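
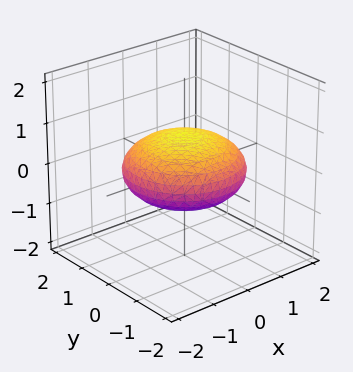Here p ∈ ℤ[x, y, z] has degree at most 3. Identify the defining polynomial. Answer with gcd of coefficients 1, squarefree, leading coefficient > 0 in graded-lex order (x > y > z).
deg p = 2.
Symmetries: the z ↦ −z reflection is a symmetry, so z appears only in even powers; the z-axis is an axis of rotation, so x and y enter only as x² + y².
From the axis intercepts and sections: a circular section at z = 0 has radius between 1 and 2.
Together with the visible shape, these determine p as stated.

x^2 + y^2 + 3*z^2 - 2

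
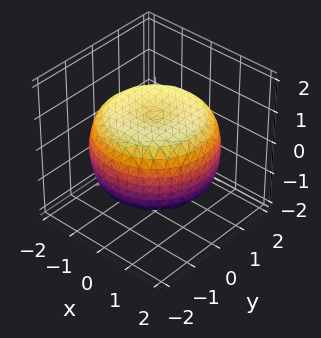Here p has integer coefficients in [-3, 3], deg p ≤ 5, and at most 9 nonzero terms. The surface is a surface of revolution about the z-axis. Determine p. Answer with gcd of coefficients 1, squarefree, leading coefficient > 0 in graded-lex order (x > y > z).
1. deg p = 4. A generic line meets the surface in up to 4 points.
2. By symmetry, every cross-section ⟂ z is a circle, so x, y appear only via x² + y².
3. Against the integer gridlines: a circular section at z = -1 has radius between 1 and 2; the z-axis gridline crossings are at z ∈ {-1, 1}.
4. Matching integer coefficients to the picture gives p.

x^4 + 2*x^2*y^2 + y^4 - 2*x^2 - 2*y^2 + 3*z^2 - 3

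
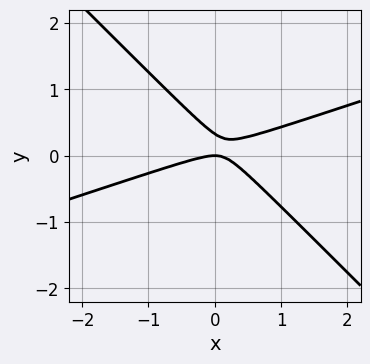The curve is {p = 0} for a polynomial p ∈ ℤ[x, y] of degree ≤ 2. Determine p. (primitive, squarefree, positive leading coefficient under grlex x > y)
x^2 - 2*x*y - 3*y^2 + y

deg p = 2.
Against the integer gridlines: one y-axis crossing is at y = 0; one x-axis crossing is at x = 0.
Matching integer coefficients to the picture gives p.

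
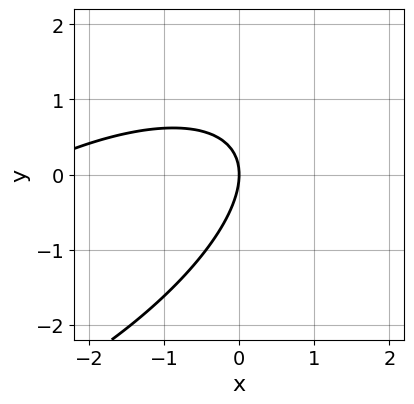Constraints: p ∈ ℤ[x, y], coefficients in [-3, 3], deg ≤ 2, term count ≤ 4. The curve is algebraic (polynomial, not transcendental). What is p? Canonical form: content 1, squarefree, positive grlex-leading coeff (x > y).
x^2 - 2*x*y + 2*y^2 + 3*x

deg p = 2.
Checking where it meets the axes: it crosses the x-axis at the gridline x = 0; one y-axis crossing is at y = 0.
Matching integer coefficients to the picture gives p.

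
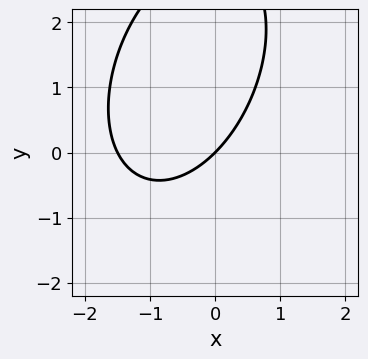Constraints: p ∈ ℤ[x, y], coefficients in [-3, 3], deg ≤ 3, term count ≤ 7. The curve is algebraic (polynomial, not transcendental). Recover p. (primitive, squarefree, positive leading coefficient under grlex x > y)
2*x^2 - x*y + y^2 + 3*x - 3*y

(a) Degree: a generic line meets the curve in up to 2 points, so deg p = 2.
(b) From the visible intercepts: one y-axis crossing is at y = 0; one x-axis crossing is at x = 0.
(c) Solving for integer coefficients yields p as stated.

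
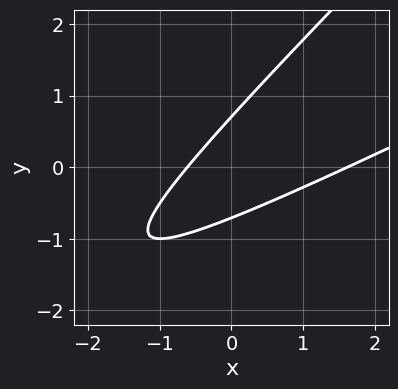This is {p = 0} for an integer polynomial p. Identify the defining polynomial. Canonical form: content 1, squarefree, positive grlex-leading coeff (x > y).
(a) The degree is 2 — a generic line meets the curve in up to 2 points.
(b) Matching integer coefficients to the picture gives p.

x^2 - 3*x*y + 2*y^2 - x - 1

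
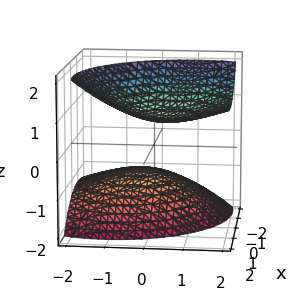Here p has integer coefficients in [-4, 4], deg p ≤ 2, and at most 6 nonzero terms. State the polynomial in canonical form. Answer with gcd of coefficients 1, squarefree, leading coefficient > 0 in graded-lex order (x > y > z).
2*x^2 - 3*x*z + 2*y^2 - 2*y*z - 3*z^2 + 3

First, the picture has 2 separate pieces.
Next, deg p = 2.
Then, reading off the gridlines: the surface avoids every integer x-axis point in the box; no y-intercept at any integer in the box; among the integer gridlines, it crosses the z-axis at z ∈ {-1, 1}.
Finally, together with the visible shape, these determine p as stated.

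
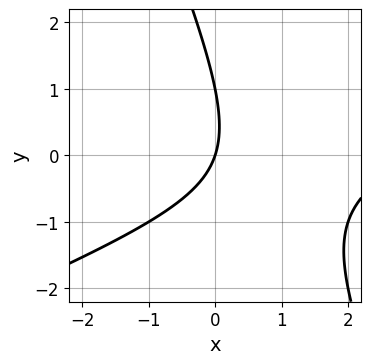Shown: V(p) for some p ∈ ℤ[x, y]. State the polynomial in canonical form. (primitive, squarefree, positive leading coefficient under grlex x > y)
1. Degree: the shape is more complex than any degree-1 curve, so deg p = 2.
2. Checking where it meets the axes: one x-axis crossing is at x = 0; the y-axis gridline crossings are at y ∈ {0, 1}.
3. The integer polynomial consistent with all of this is the stated p.

x^2 - 2*x*y - y^2 - 3*x + y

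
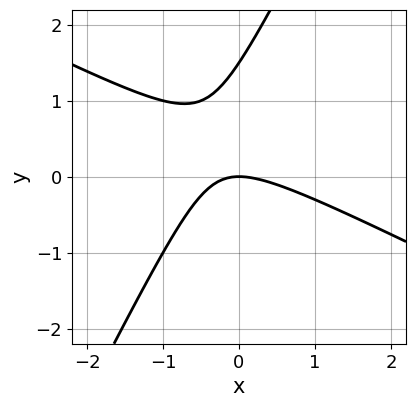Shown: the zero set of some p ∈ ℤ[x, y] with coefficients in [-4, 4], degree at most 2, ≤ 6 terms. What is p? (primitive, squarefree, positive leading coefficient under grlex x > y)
Degree: a generic line meets the curve in up to 2 points, so deg p = 2.
Checking where it meets the axes: it meets the y-axis at y = 0 (among the integer gridlines); one x-axis crossing is at x = 0.
Assembling these constraints gives the stated polynomial.

2*x^2 + 3*x*y - 2*y^2 + 3*y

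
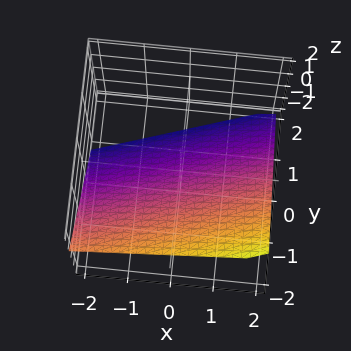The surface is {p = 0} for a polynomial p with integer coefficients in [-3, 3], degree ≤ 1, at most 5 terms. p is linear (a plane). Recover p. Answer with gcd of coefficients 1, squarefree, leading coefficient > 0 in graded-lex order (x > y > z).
x - 3*y - 3*z - 2

First, deg p = 1.
Then, against the integer gridlines: it crosses the x-axis at the gridline x = 2.
Finally, solving for integer coefficients yields p as stated.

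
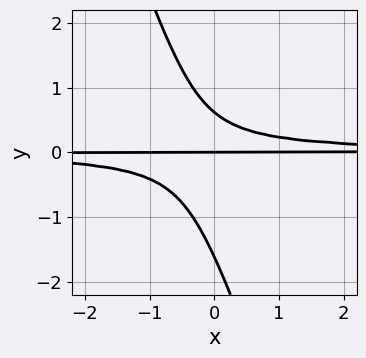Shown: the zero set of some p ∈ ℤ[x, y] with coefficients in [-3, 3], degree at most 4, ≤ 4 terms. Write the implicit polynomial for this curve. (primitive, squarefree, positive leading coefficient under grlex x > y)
3*x*y^2 + y^3 + y^2 - y

1. Degree: the shape is more complex than any degree-2 curve, so deg p = 3.
2. From the axis intercepts and sections: it crosses the y-axis at the gridline y = 0; every point of the x-axis in the box is on the curve.
3. These observations pin down the coefficients.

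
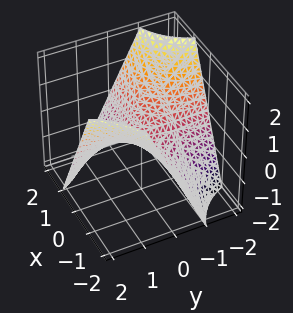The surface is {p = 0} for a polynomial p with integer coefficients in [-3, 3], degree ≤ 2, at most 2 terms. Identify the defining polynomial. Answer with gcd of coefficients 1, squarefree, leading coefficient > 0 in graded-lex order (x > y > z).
First, degree: a hyperbolic paraboloid; a quadric, so deg p = 2.
Next, from the axis intercepts and sections: every point of the x-axis in the box is on the surface; it meets the z-axis at z = 0 (among the integer gridlines).
Finally, fitting integer coefficients to these (and the overall shape) gives p.

x*y + z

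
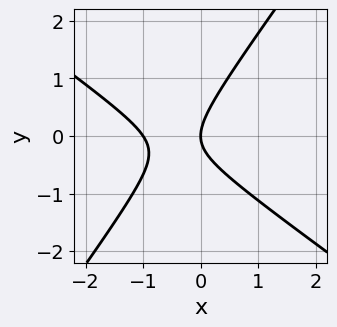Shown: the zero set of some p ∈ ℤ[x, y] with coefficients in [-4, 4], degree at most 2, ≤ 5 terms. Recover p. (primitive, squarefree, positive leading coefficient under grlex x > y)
1. Degree: a generic line meets the curve in up to 2 points, so deg p = 2.
2. Against the integer gridlines: the x-axis gridline crossings are at x ∈ {-1, 0}; it meets the y-axis at y = 0 (among the integer gridlines).
3. Assembling these constraints gives the stated polynomial.

3*x^2 + 2*x*y - 3*y^2 + 3*x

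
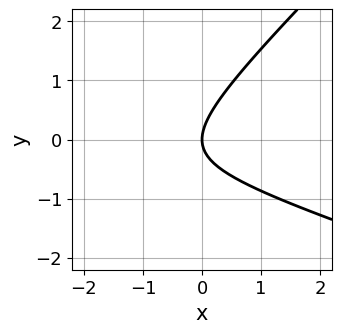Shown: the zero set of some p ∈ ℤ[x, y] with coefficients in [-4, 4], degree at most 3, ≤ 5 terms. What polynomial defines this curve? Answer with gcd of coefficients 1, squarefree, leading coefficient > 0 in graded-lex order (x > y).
x^2 + 2*x*y - 3*y^2 + 3*x

1. The degree is 2 — no degree-1 curve has this shape.
2. Checking where it meets the axes: it crosses the y-axis at the gridline y = 0; it meets the x-axis at x = 0 (among the integer gridlines).
3. Putting this together gives p.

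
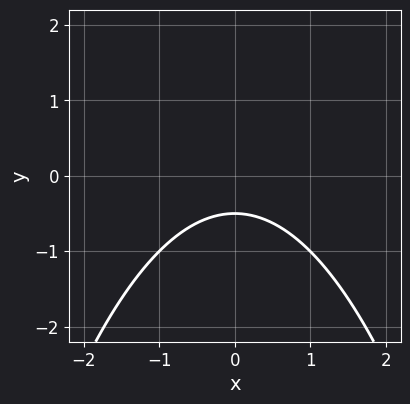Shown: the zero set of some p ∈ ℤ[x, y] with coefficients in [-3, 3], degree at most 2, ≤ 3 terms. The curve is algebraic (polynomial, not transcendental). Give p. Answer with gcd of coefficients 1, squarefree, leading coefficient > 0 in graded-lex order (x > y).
x^2 + 2*y + 1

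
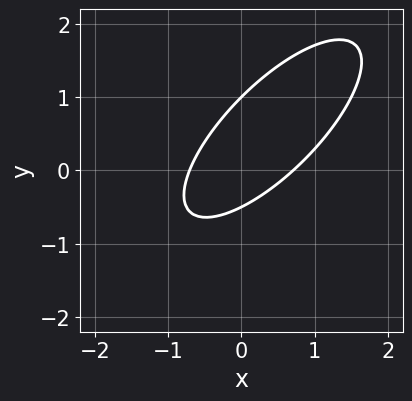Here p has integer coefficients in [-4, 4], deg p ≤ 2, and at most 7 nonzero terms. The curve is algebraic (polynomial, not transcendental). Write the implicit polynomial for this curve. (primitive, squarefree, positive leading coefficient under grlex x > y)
2*x^2 - 3*x*y + 2*y^2 - y - 1

(a) The degree is 2 — the shape is more complex than any degree-1 curve.
(b) Reading off the gridlines: one y-axis crossing is at y = 1.
(c) The integer polynomial consistent with all of this is the stated p.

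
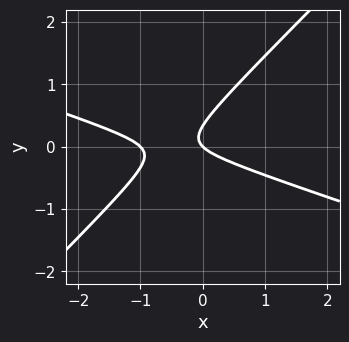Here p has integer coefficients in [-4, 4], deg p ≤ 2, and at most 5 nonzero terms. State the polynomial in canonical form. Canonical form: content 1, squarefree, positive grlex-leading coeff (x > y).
First, the degree is 2 — a generic line meets the curve in up to 2 points.
Next, from the visible intercepts: it crosses the y-axis at the gridline y = 0; among the integer gridlines, it crosses the x-axis at x ∈ {-1, 0}.
Finally, solving for integer coefficients yields p as stated.

x^2 + 2*x*y - 3*y^2 + x + y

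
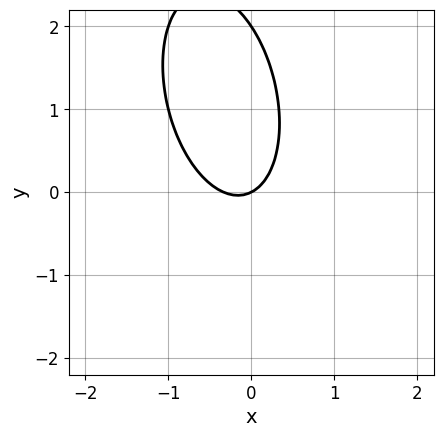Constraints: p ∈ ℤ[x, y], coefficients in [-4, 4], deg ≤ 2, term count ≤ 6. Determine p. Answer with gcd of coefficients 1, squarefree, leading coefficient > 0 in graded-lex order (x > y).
3*x^2 + x*y + y^2 + x - 2*y

Degree: a generic line meets the curve in up to 2 points, so deg p = 2.
Checking where it meets the axes: the y-axis gridline crossings are at y ∈ {0, 2}; it crosses the x-axis at the gridline x = 0.
The integer polynomial consistent with all of this is the stated p.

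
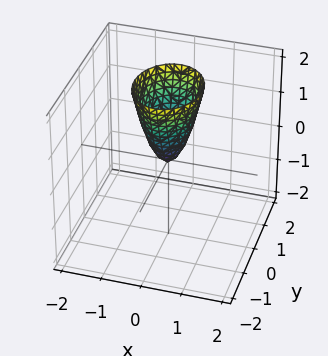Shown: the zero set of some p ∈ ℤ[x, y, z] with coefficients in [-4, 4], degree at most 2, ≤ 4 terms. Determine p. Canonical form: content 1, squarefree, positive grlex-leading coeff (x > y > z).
3*x^2 + 2*y^2 - z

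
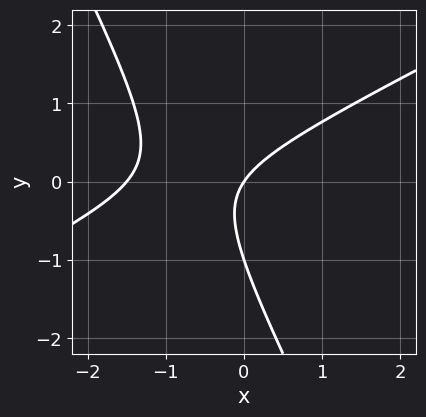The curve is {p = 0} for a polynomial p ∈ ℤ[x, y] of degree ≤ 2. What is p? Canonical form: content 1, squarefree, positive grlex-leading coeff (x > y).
2*x^2 - 3*x*y - 2*y^2 + 3*x - 2*y

1. The degree is 2 — the shape is more complex than any degree-1 curve.
2. Against the integer gridlines: among the integer gridlines, it crosses the y-axis at y ∈ {-1, 0}; one x-axis crossing is at x = 0.
3. Together with the visible shape, these determine p as stated.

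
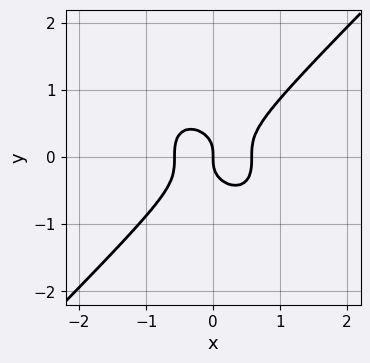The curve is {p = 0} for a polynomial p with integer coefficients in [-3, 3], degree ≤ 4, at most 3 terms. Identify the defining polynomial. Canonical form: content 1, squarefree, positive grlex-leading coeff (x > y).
(a) Degree: a generic line meets the curve in up to 3 points, so deg p = 3.
(b) Observable constraints: it meets the x-axis at x = 0 (among the integer gridlines); one y-axis crossing is at y = 0.
(c) The integer polynomial consistent with all of this is the stated p.

3*x^3 - 3*y^3 - x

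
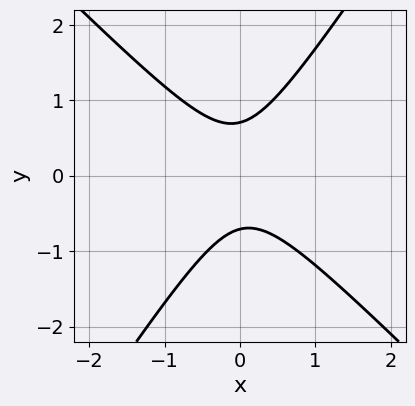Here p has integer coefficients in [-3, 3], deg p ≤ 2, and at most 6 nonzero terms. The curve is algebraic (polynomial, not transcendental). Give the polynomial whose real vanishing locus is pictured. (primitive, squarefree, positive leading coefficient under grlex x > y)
(a) deg p = 2. No degree-1 curve has this shape.
(b) From the visible intercepts: no x-intercept at any integer in the box.
(c) Fitting integer coefficients to these (and the overall shape) gives p.

3*x^2 + x*y - 2*y^2 + 1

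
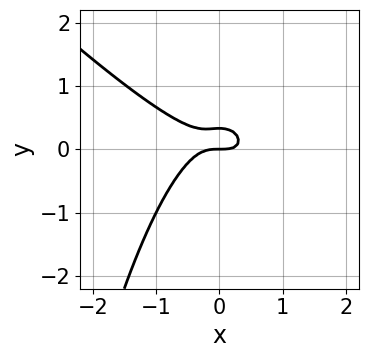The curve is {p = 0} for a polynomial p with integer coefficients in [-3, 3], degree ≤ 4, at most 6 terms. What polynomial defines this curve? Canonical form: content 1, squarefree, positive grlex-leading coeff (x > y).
(a) The degree is 3 — no degree-2 curve has this shape.
(b) Checking where it meets the axes: it meets the y-axis at y = 0 (among the integer gridlines); one x-axis crossing is at x = 0.
(c) Solving for integer coefficients yields p as stated.

2*x^3 + 2*x^2*y + 3*y^2 - y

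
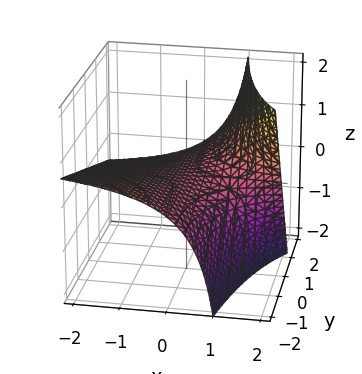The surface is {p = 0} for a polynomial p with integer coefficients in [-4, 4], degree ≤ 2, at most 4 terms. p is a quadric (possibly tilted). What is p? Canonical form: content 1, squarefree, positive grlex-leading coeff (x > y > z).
1. deg p = 2.
2. Against the integer gridlines: the visible x-axis segment lies entirely on the surface; every point of the y-axis in the box is on the surface; it crosses the z-axis at the gridline z = 0.
3. Assembling these constraints gives the stated polynomial.

x*y + 2*x*z - 3*z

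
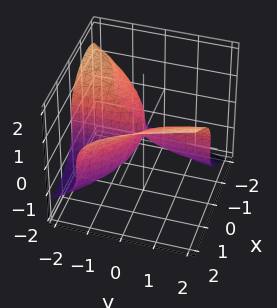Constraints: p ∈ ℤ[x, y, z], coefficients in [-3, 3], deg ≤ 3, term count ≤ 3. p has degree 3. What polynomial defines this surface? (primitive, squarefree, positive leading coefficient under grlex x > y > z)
x^3 - 2*z^3 + 3*x*y

1. The degree is 3 — the shape is more complex than any degree-2 surface.
2. Against the integer gridlines: one z-axis crossing is at z = 0; the visible y-axis segment lies entirely on the surface.
3. The integer polynomial consistent with all of this is the stated p.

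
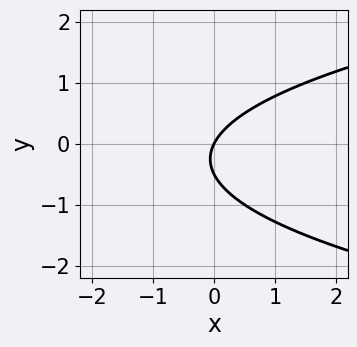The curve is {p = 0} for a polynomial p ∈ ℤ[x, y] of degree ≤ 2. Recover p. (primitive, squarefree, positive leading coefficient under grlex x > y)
First, deg p = 2.
Then, against the integer gridlines: it meets the y-axis at y = 0 (among the integer gridlines); it crosses the x-axis at the gridline x = 0.
Finally, putting this together gives p.

2*y^2 - 2*x + y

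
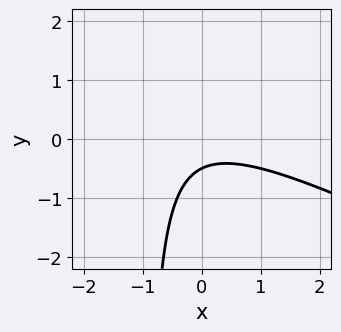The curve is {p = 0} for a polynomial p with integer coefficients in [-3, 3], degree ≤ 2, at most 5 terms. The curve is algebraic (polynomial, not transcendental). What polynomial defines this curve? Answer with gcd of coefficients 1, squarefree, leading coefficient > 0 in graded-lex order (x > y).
(a) Degree: a generic line meets the curve in up to 2 points, so deg p = 2.
(b) From the axis intercepts and sections: it misses every integer gridline on the x-axis.
(c) Fitting integer coefficients to these (and the overall shape) gives p.

x^2 + 2*x*y + 2*y + 1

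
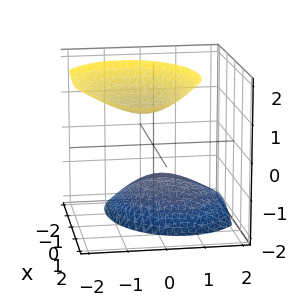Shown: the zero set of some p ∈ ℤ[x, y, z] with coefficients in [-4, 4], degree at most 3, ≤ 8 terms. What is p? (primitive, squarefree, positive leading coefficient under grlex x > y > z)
(a) The picture has 2 separate pieces. Treating them together as one polynomial.
(b) The degree is 2 — the shape is more complex than any degree-1 surface.
(c) Against the integer gridlines: the surface avoids every integer y-axis point in the box; the surface avoids every integer x-axis point in the box.
(d) Assembling these constraints gives the stated polynomial.

2*x^2 - 2*x*z + 3*y^2 + 2*y*z - 2*z^2 + 3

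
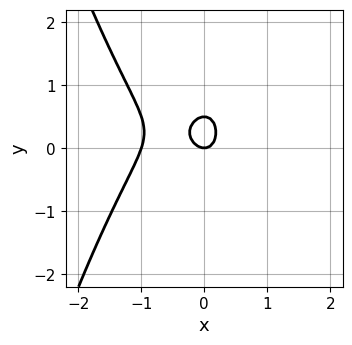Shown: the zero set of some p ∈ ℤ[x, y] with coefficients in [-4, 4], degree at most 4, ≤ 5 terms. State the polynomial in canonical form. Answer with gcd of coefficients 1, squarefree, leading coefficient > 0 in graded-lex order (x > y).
First, the degree is 3 — no degree-2 curve has this shape.
Next, checking where it meets the axes: it crosses the y-axis at the gridline y = 0; the x-axis gridline crossings are at x ∈ {-1, 0}.
Finally, matching integer coefficients to the picture gives p.

3*x^3 + 3*x^2 + 2*y^2 - y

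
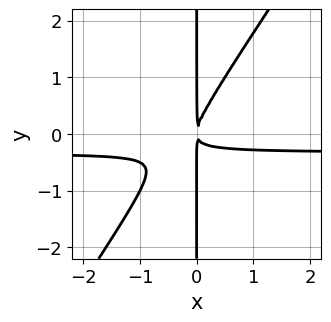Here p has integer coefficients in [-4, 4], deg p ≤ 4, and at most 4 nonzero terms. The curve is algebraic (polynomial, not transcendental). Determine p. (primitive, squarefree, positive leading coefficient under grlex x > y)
3*x^2*y - 2*x*y^2 + x^2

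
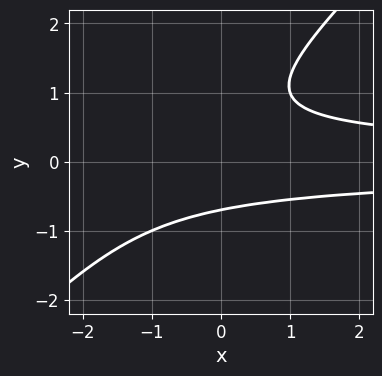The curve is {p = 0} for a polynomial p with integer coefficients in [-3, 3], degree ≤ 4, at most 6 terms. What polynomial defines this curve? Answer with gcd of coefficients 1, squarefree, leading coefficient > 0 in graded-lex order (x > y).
3*x*y^2 - 3*y^3 + 2*y^2 - 2

(a) The degree is 3 — a generic line meets the curve in up to 3 points.
(b) Against the integer gridlines: the curve avoids every integer x-axis point in the box.
(c) Solving for integer coefficients yields p as stated.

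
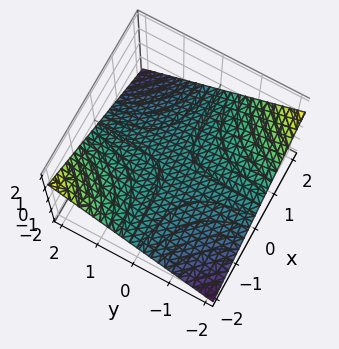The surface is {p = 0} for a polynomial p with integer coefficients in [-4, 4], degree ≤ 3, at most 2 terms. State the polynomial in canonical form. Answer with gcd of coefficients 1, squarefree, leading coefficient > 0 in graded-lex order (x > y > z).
x*y + 3*z

First, the degree is 2 — a saddle surface; a quadric.
Then, reading off the gridlines: the visible y-axis segment lies entirely on the surface; it crosses the z-axis at the gridline z = 0.
Finally, the integer polynomial consistent with all of this is the stated p. Check: (-2, 0, 0) on the x-axis lies on the surface, and p(-2, 0, 0) = 0. ✓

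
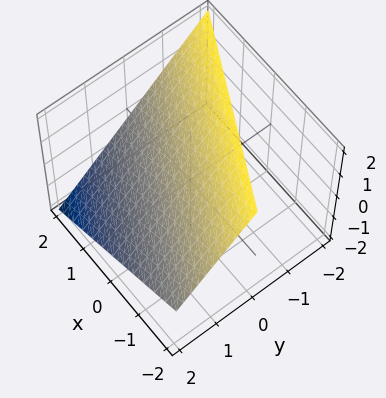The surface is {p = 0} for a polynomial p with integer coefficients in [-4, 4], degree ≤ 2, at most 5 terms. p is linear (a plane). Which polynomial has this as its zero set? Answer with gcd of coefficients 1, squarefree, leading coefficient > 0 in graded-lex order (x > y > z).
x + 2*y + 2*z - 2

1. The degree is 1 — every cross-section is a straight line — this is a plane.
2. Checking where it meets the axes: it meets the y-axis at y = 1 (among the integer gridlines); one x-axis crossing is at x = 2.
3. Fitting integer coefficients to these (and the overall shape) gives p. Check: (0, 0, 1) on the z-axis lies on the surface, and p(0, 0, 1) = 0. ✓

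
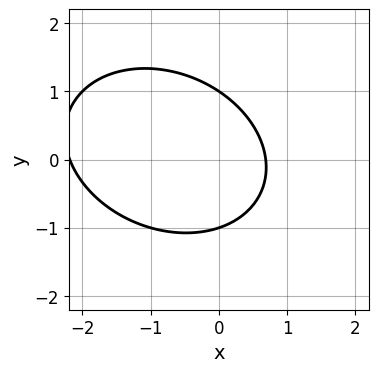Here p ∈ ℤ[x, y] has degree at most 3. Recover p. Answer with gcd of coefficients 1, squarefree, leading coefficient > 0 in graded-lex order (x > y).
2*x^2 + x*y + 3*y^2 + 3*x - 3

1. The degree is 2 — the shape is more complex than any degree-1 curve.
2. From the axis intercepts and sections: among the integer gridlines, it crosses the y-axis at y ∈ {-1, 1}.
3. The integer polynomial consistent with all of this is the stated p.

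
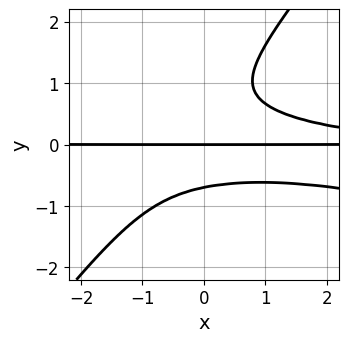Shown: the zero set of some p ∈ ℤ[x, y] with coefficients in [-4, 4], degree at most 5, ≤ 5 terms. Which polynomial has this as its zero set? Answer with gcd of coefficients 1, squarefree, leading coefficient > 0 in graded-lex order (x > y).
x^2*y^2 + 3*x*y^3 - 3*y^4 + 2*y^3 - 2*y

1. deg p = 4.
2. Against the integer gridlines: the visible x-axis segment lies entirely on the curve; it crosses the y-axis at the gridline y = 0.
3. Solving for integer coefficients yields p as stated.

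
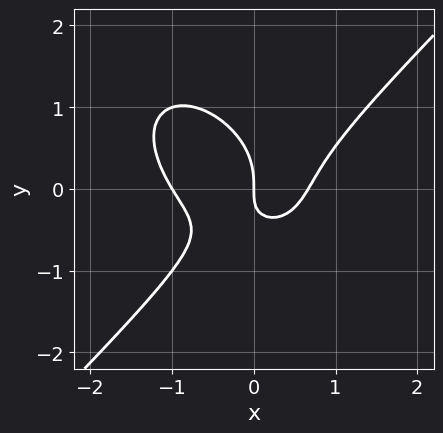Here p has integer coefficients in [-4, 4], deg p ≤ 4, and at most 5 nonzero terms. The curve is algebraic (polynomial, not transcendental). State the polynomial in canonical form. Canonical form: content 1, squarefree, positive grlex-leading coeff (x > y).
3*x^3 - 3*y^3 + x^2 - 3*x*y - 2*x

First, the degree is 3 — the shape is more complex than any degree-2 curve.
Then, from the visible intercepts: among the integer gridlines, it crosses the x-axis at x ∈ {-1, 0}; it crosses the y-axis at the gridline y = 0.
Finally, putting this together gives p.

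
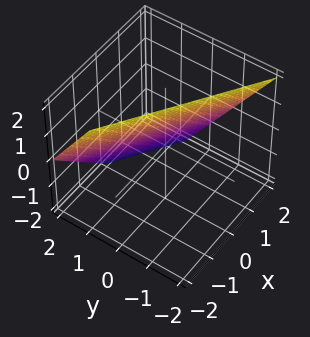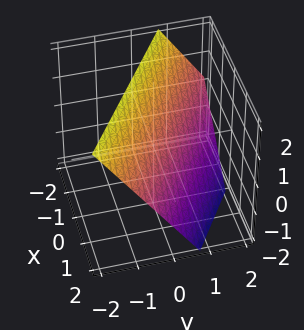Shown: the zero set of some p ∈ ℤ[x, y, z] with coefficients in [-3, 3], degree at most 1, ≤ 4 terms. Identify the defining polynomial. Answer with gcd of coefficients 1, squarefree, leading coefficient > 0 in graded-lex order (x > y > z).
2*x + 3*y + 2*z - 2

The degree is 1 — every cross-section is a straight line — this is a plane.
Observable constraints: one z-axis crossing is at z = 1; one x-axis crossing is at x = 1.
Matching integer coefficients to the picture gives p.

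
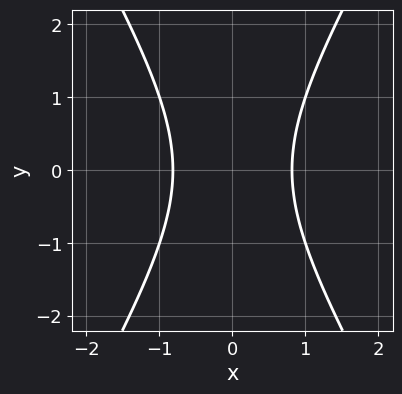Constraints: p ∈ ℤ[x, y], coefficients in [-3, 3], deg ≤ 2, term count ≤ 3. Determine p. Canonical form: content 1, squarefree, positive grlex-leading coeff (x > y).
3*x^2 - y^2 - 2

First, deg p = 2. The shape is more complex than any degree-1 curve.
Next, symmetries: mirror symmetry y ↦ −y ⇒ only even powers of y; the x ↦ −x reflection is a symmetry, so x appears only in even powers.
Then, reading off the gridlines: no y-intercept at any integer in the box.
Finally, the integer polynomial consistent with all of this is the stated p.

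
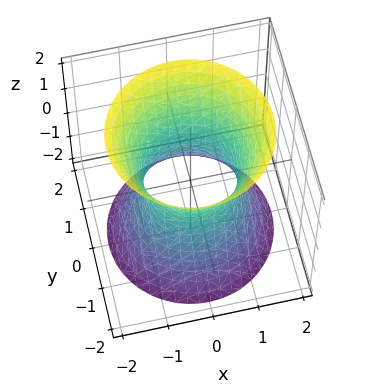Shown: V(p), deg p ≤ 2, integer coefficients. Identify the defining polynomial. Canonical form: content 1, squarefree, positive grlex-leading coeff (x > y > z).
2*x^2 + 2*y^2 - z^2 - 2

(a) Degree: the shape is more complex than any degree-1 surface, so deg p = 2.
(b) Symmetry: every cross-section ⟂ z is a circle, so x, y appear only via x² + y².
(c) Against the integer gridlines: it misses every integer gridline on the z-axis; among the integer gridlines, it crosses the y-axis at y ∈ {-1, 1}; a circular section at z = -1 has radius between 1 and 2.
(d) Assembling these constraints gives the stated polynomial.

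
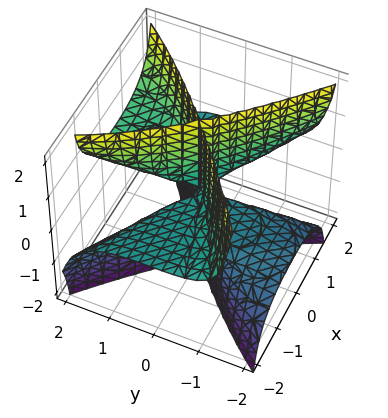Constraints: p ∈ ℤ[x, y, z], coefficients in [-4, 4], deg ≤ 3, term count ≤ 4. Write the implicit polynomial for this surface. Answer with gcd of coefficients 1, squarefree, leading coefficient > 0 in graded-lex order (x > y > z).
First, deg p = 3.
Then, against the integer gridlines: every point of the z-axis in the box is on the surface; the visible x-axis segment lies entirely on the surface; it crosses the y-axis at the gridline y = 0.
Finally, the integer polynomial consistent with all of this is the stated p.

3*x^2*z - x*y*z + y^3 - 3*y^2*z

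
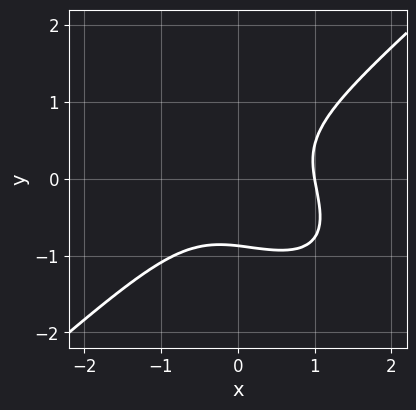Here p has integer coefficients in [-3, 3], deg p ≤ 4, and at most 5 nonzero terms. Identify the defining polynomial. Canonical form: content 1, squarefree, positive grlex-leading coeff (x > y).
First, degree: no degree-2 curve has this shape, so deg p = 3.
Next, observable constraints: one x-axis crossing is at x = 1.
Finally, the integer polynomial consistent with all of this is the stated p.

2*x^3 + x^2*y - x*y^2 - 3*y^3 - 2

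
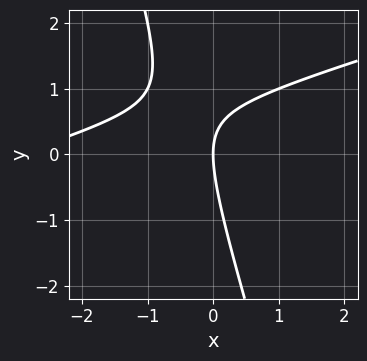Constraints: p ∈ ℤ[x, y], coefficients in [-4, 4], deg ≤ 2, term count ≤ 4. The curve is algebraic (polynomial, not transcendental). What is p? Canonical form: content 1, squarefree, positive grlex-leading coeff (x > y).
1. Degree: a generic line meets the curve in up to 2 points, so deg p = 2.
2. Reading off the gridlines: one y-axis crossing is at y = 0; one x-axis crossing is at x = 0.
3. The integer polynomial consistent with all of this is the stated p.

x^2 - 3*x*y - y^2 + 3*x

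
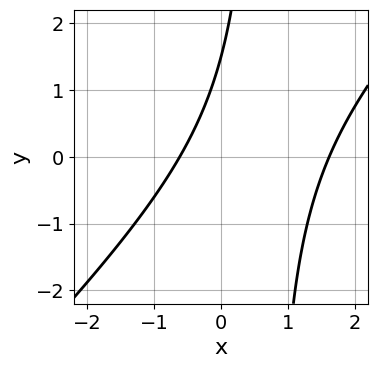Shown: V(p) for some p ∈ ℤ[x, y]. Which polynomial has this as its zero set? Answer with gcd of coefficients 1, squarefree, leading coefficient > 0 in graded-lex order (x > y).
3*x^2 - 3*x*y - 3*x + 2*y - 3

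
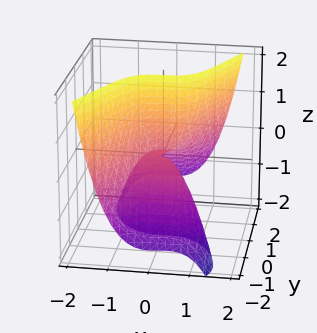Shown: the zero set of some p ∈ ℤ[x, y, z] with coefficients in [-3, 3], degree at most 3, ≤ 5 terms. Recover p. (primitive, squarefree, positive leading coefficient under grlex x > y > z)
1. Degree: a generic line meets the surface in up to 3 points, so deg p = 3.
2. From the visible intercepts: it crosses the x-axis at the gridline x = 0; every point of the z-axis in the box is on the surface; it crosses the y-axis at the gridline y = 0.
3. Matching integer coefficients to the picture gives p.

3*x^3 + x^2*y - y^3 - 3*y*z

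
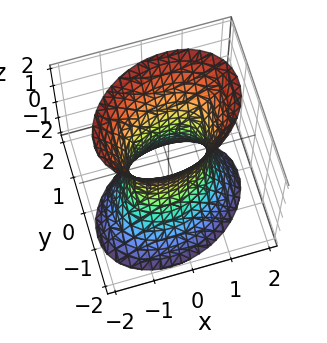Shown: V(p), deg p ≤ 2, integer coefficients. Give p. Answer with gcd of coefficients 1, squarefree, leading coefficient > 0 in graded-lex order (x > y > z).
2*x^2 - x*y + 3*y^2 - y*z - z^2 - 2

First, deg p = 2. No degree-1 surface has this shape.
Then, observable constraints: among the integer gridlines, it crosses the x-axis at x ∈ {-1, 1}; it misses every integer gridline on the z-axis.
Finally, matching integer coefficients to the picture gives p.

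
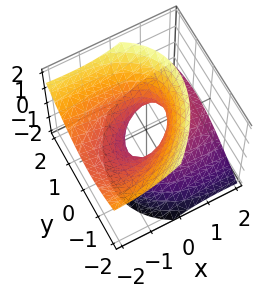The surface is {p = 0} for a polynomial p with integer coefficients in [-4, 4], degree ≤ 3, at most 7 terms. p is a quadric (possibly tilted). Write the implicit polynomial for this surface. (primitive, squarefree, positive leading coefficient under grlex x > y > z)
x^2 - x*y + 3*x*z + 2*y^2 - 2*z^2 - 1

First, the degree is 2 — no degree-1 surface has this shape.
Then, observable constraints: the x-axis gridline crossings are at x ∈ {-1, 1}; no z-intercept at any integer in the box.
Finally, solving for integer coefficients yields p as stated.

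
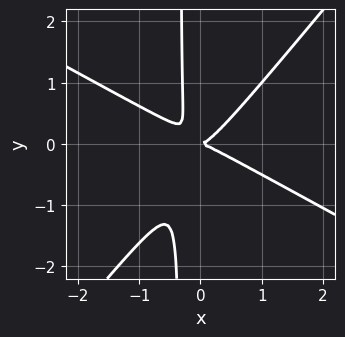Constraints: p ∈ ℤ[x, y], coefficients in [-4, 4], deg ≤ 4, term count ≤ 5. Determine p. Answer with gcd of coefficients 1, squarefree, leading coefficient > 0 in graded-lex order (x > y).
2*x^3 + 2*x^2*y - 3*x*y^2 - y^2

(a) Degree: the shape is more complex than any degree-2 curve, so deg p = 3.
(b) Reading off the gridlines: it meets the x-axis at x = 0 (among the integer gridlines); it crosses the y-axis at the gridline y = 0.
(c) Assembling these constraints gives the stated polynomial.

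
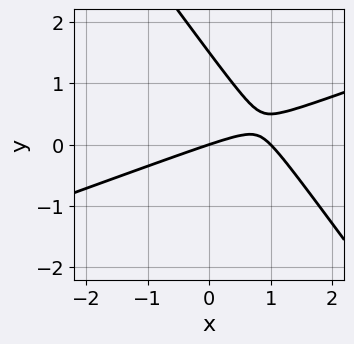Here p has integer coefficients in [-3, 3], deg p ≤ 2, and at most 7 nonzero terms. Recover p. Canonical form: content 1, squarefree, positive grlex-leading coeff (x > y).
(a) The degree is 2 — the shape is more complex than any degree-1 curve.
(b) From the visible intercepts: it meets the y-axis at y = 0 (among the integer gridlines); among the integer gridlines, it crosses the x-axis at x ∈ {0, 1}.
(c) Solving for integer coefficients yields p as stated.

x^2 - 2*x*y - 2*y^2 - x + 3*y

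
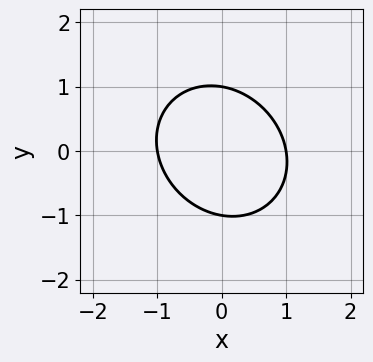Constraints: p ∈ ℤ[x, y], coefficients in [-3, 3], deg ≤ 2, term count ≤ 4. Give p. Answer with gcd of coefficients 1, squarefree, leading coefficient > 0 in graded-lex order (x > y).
3*x^2 + x*y + 3*y^2 - 3

deg p = 2.
Reading off the gridlines: among the integer gridlines, it crosses the x-axis at x ∈ {-1, 1}; among the integer gridlines, it crosses the y-axis at y ∈ {-1, 1}.
Putting this together gives p.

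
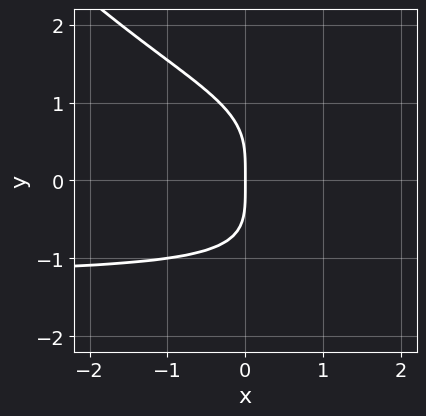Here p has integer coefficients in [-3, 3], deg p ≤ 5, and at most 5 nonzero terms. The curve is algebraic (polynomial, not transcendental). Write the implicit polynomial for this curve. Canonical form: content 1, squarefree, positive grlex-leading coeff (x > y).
First, degree: no degree-3 curve has this shape, so deg p = 4.
Next, checking where it meets the axes: one y-axis crossing is at y = 0; one x-axis crossing is at x = 0.
Finally, assembling these constraints gives the stated polynomial.

x*y^3 + y^4 + 2*x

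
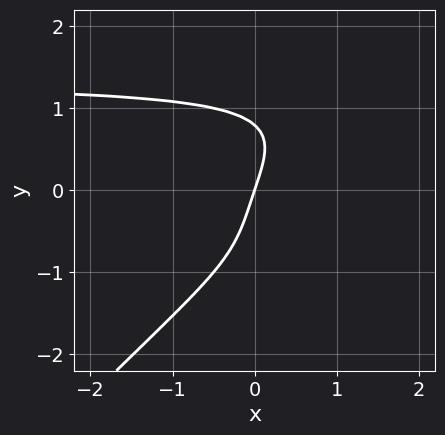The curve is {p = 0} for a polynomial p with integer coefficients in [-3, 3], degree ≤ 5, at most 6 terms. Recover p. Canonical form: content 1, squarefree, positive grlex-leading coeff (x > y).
First, degree: a generic line meets the curve in up to 4 points, so deg p = 4.
Then, against the integer gridlines: it meets the x-axis at x = 0 (among the integer gridlines); one y-axis crossing is at y = 0.
Finally, these observations pin down the coefficients.

2*x*y^3 - 2*y^4 - x*y^2 - 3*x + y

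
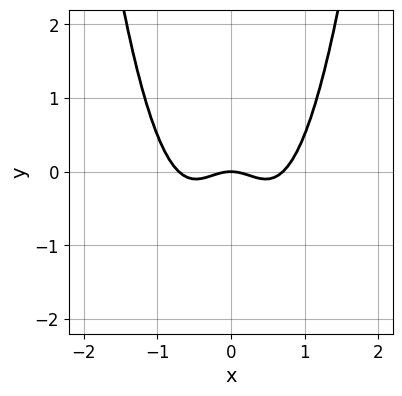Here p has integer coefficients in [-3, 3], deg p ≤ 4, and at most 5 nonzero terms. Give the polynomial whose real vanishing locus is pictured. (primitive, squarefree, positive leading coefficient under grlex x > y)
2*x^4 - x^2*y - x^2 - y

Degree: the shape is more complex than any degree-3 curve, so deg p = 4.
Symmetries: it's symmetric under x → −x, forcing even powers of x.
Reading off the gridlines: it meets the x-axis at x = 0 (among the integer gridlines); it crosses the y-axis at the gridline y = 0.
These observations pin down the coefficients.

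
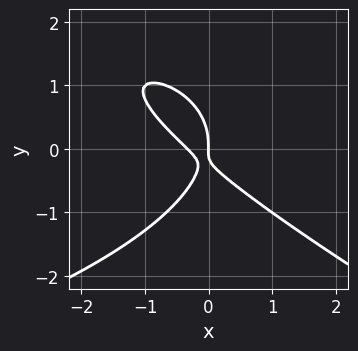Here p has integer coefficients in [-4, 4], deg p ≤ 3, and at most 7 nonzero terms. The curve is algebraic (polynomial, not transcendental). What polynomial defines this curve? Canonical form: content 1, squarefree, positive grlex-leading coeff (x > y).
The degree is 3 — the shape is more complex than any degree-2 curve.
Reading off the gridlines: one x-axis crossing is at x = 0; one y-axis crossing is at y = 0.
Fitting integer coefficients to these (and the overall shape) gives p.

x*y^2 + 2*y^3 + 3*x^2 + 3*x*y + x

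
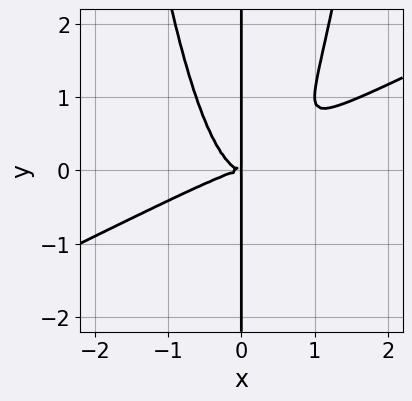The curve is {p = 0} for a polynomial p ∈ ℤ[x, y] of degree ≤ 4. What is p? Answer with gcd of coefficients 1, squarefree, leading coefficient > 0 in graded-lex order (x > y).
x^4 - 2*x^3*y + x*y^2

1. Degree: a generic line meets the curve in up to 4 points, so deg p = 4.
2. Observable constraints: the visible y-axis segment lies entirely on the curve.
3. Together with the visible shape, these determine p as stated.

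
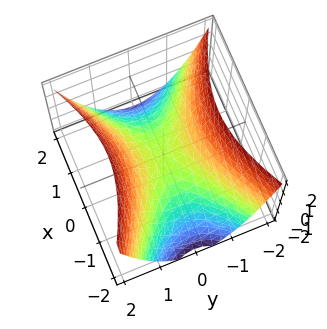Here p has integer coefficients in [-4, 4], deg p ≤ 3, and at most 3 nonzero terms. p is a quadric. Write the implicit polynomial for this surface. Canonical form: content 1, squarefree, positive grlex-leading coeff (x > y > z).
(a) The degree is 2 — a saddle surface; a quadric.
(b) Symmetries: it's symmetric under x → −x, forcing even powers of x; the y ↦ −y reflection is a symmetry, so y appears only in even powers.
(c) Reading off the gridlines: one z-axis crossing is at z = 0; one y-axis crossing is at y = 0; it crosses the x-axis at the gridline x = 0.
(d) The integer polynomial consistent with all of this is the stated p.

x^2 - 2*y^2 + 2*z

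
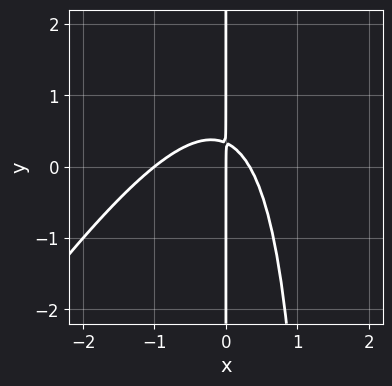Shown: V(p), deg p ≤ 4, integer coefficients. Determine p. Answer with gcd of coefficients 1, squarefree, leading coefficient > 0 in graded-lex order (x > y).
3*x^3 - 2*x^2*y + 2*x^2 + 3*x*y - x

(a) Degree: no degree-2 curve has this shape, so deg p = 3.
(b) Reading off the gridlines: among the integer gridlines, it crosses the x-axis at x ∈ {-1, 0}; the visible y-axis segment lies entirely on the curve.
(c) Fitting integer coefficients to these (and the overall shape) gives p.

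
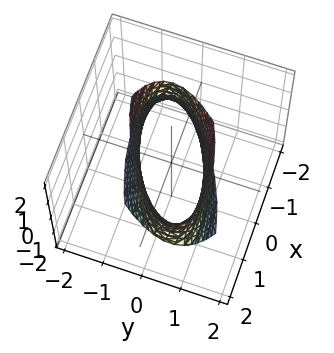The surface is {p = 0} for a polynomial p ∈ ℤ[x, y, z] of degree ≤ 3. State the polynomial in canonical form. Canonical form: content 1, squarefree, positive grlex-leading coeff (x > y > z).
x^2 - 2*x*y - x*z + 3*y^2 - 2

(a) The degree is 2 — the shape is more complex than any degree-1 surface.
(b) Reading off the gridlines: it misses every integer gridline on the z-axis.
(c) Putting this together gives p.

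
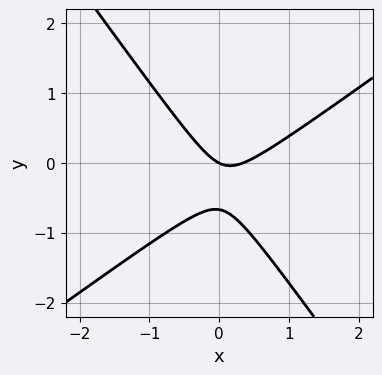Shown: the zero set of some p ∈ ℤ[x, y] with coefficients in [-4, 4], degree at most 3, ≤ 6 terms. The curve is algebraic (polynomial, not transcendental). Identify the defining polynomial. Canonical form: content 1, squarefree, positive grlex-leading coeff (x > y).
3*x^2 - 2*x*y - 3*y^2 - x - 2*y

First, deg p = 2. The shape is more complex than any degree-1 curve.
Then, from the axis intercepts and sections: it meets the x-axis at x = 0 (among the integer gridlines); it meets the y-axis at y = 0 (among the integer gridlines).
Finally, these observations pin down the coefficients.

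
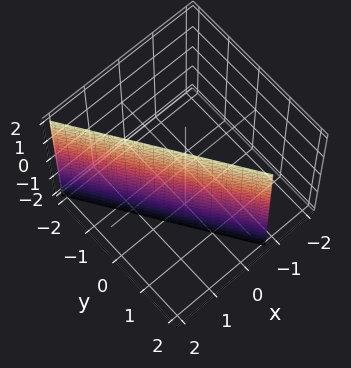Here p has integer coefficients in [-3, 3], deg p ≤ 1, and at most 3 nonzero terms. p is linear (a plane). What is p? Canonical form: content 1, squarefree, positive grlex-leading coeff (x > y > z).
First, the degree is 1 — the surface is flat (a plane).
Then, reading off the gridlines: the surface avoids every integer z-axis point in the box; it crosses the y-axis at the gridline y = 1.
Finally, assembling these constraints gives the stated polynomial.

3*x + 2*y - 2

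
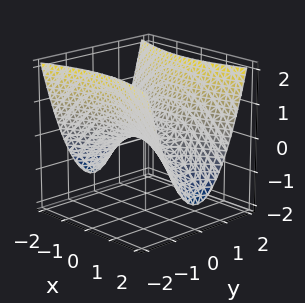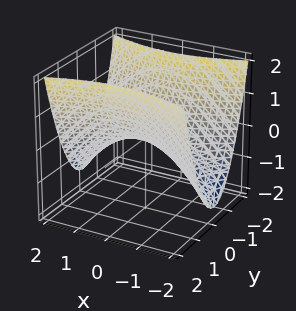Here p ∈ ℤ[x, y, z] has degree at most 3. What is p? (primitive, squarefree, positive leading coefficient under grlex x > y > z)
Degree: a hyperbolic paraboloid; a quadric, so deg p = 2.
Symmetries: mirror symmetry x ↦ −x ⇒ only even powers of x; it's symmetric under y → −y, forcing even powers of y.
Observable constraints: it crosses the x-axis at the gridline x = 0; it meets the z-axis at z = 0 (among the integer gridlines).
Fitting integer coefficients to these (and the overall shape) gives p.

x^2 - 3*y^2 + 3*z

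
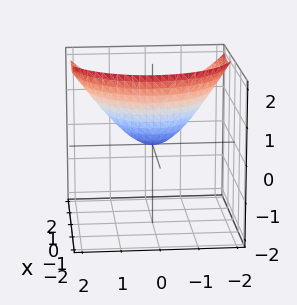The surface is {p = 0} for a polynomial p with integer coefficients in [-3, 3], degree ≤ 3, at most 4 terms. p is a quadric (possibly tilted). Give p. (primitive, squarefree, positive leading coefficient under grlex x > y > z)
deg p = 2.
Against the integer gridlines: it crosses the z-axis at the gridline z = 0; one x-axis crossing is at x = 0.
Together with the visible shape, these determine p as stated.

2*x^2 - 3*x*z + 2*y^2 - 3*z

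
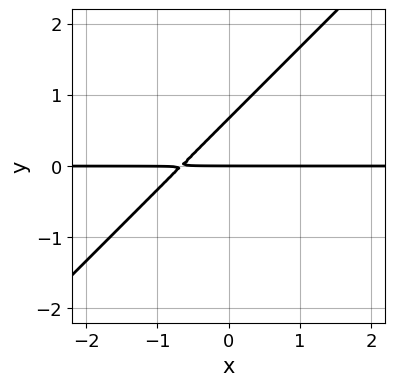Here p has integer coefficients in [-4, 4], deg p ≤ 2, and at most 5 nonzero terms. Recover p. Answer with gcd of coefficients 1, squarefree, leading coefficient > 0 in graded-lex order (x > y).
First, deg p = 2.
Next, from the axis intercepts and sections: every point of the x-axis in the box is on the curve; it crosses the y-axis at the gridline y = 0.
Finally, putting this together gives p.

3*x*y - 3*y^2 + 2*y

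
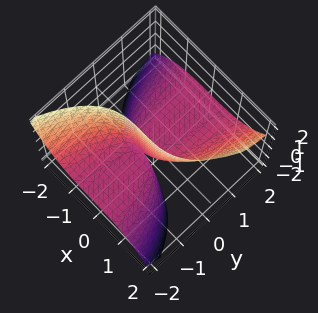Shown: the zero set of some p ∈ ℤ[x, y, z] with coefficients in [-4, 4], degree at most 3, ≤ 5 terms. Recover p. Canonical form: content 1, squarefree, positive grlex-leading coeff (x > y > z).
The degree is 3 — no degree-2 surface has this shape.
Against the integer gridlines: the visible y-axis segment lies entirely on the surface; one x-axis crossing is at x = 0; it meets the z-axis at z = 0 (among the integer gridlines).
Matching integer coefficients to the picture gives p.

x^3 - 3*y*z - z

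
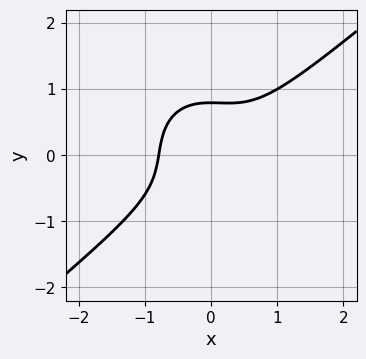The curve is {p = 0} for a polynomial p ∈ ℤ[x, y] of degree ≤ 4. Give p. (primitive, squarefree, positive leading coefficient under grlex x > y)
(a) The degree is 3 — the shape is more complex than any degree-2 curve.
(b) Matching integer coefficients to the picture gives p.

2*x^3 - x^2*y - 2*y^3 + 1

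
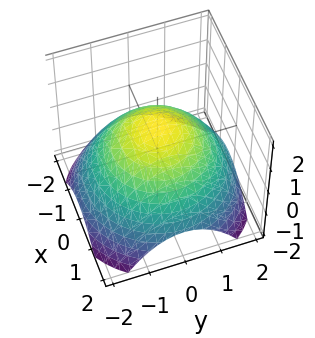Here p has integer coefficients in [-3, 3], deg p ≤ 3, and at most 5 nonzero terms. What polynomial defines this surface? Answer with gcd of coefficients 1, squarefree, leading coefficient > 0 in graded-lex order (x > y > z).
First, the degree is 2 — no degree-1 surface has this shape.
Next, symmetries: rotational symmetry about the z-axis ⇒ p depends on x, y only through x² + y².
Next, checking where it meets the axes: a circular section at z = 0 has radius between 1 and 2; one z-axis crossing is at z = 1.
Finally, together with the visible shape, these determine p as stated.

x^2 + y^2 + 2*z - 2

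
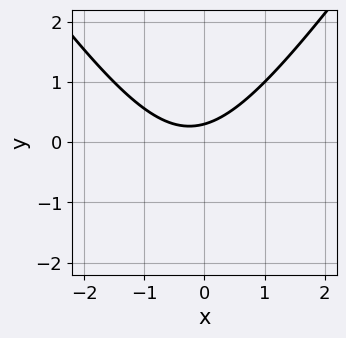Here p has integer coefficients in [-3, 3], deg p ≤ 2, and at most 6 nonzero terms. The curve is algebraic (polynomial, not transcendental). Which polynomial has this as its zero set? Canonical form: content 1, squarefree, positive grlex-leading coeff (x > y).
First, degree: a generic line meets the curve in up to 2 points, so deg p = 2.
Next, reading off the gridlines: it misses every integer gridline on the x-axis.
Finally, solving for integer coefficients yields p as stated.

2*x^2 - y^2 + x - 3*y + 1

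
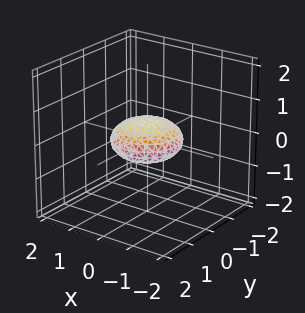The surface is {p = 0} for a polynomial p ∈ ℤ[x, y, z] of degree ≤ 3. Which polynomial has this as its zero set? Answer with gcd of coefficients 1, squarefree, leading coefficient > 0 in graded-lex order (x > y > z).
x^2 + y^2 + 3*z^2 - 1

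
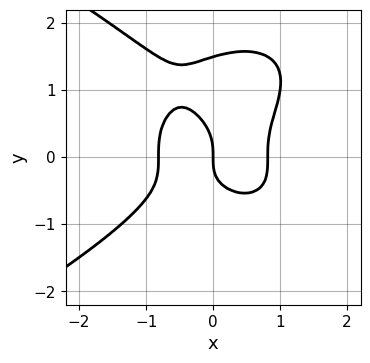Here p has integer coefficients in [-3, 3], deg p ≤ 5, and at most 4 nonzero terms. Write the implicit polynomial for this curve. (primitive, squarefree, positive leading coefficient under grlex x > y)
First, deg p = 4. The shape is more complex than any degree-3 curve.
Then, observable constraints: one x-axis crossing is at x = 0; it crosses the y-axis at the gridline y = 0.
Finally, matching integer coefficients to the picture gives p.

2*y^4 + 3*x^3 - 3*y^3 - 2*x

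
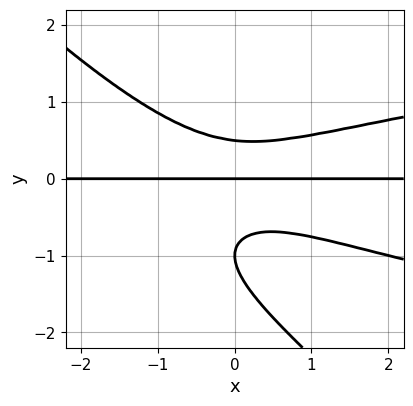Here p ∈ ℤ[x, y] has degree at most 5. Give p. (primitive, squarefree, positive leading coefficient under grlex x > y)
2*x*y^3 + 2*y^4 - x^2*y + 3*y^3 - y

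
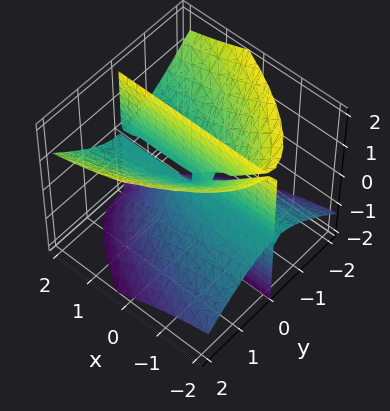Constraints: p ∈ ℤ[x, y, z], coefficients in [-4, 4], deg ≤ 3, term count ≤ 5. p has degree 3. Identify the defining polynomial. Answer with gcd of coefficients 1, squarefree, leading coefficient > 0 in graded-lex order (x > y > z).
I count 2 distinct pieces. They look like related sheets of one shape, so recover p as a whole.
deg p = 3. A generic line meets the surface in up to 3 points.
From the axis intercepts and sections: the visible x-axis segment lies entirely on the surface; one y-axis crossing is at y = 0; the visible z-axis segment lies entirely on the surface.
These observations pin down the coefficients.

x*y*z - y^3 + y*z^2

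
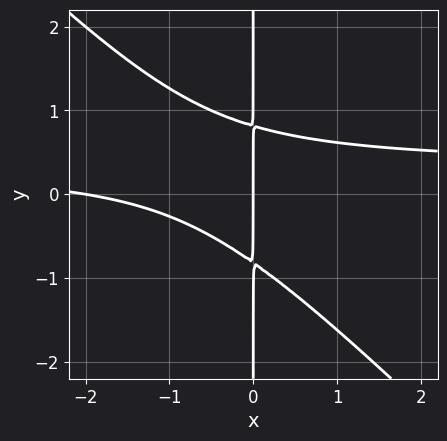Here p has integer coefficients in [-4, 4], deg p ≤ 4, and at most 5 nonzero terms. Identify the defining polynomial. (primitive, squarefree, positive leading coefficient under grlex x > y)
3*x^2*y + 3*x*y^2 - x^2 - 2*x

Degree: the shape is more complex than any degree-2 curve, so deg p = 3.
Reading off the gridlines: the x-axis gridline crossings are at x ∈ {-2, 0}; the visible y-axis segment lies entirely on the curve.
Together with the visible shape, these determine p as stated.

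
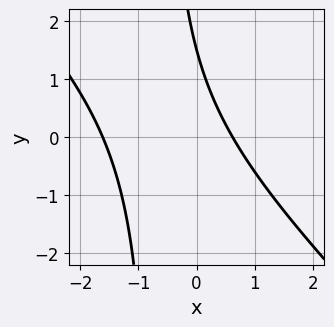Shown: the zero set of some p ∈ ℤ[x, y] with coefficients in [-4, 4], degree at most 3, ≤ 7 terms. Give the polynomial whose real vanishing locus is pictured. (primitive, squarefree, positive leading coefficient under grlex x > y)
First, degree: no degree-1 curve has this shape, so deg p = 2.
Finally, matching integer coefficients to the picture gives p.

3*x^2 + 3*x*y + 3*x + 2*y - 3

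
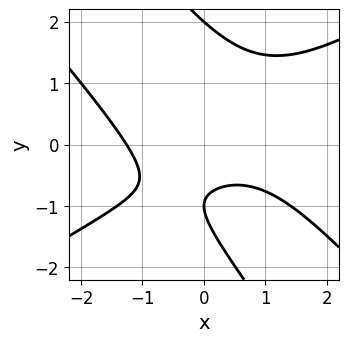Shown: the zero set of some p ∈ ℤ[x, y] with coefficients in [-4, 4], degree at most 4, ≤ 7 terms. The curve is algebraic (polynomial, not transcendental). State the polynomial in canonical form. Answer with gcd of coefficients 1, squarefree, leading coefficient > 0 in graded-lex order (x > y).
x^3 - 2*x*y^2 - y^3 + 3*y + 2

(a) deg p = 3. The shape is more complex than any degree-2 curve.
(b) Reading off the gridlines: among the integer gridlines, it crosses the y-axis at y ∈ {-1, 2}.
(c) Assembling these constraints gives the stated polynomial.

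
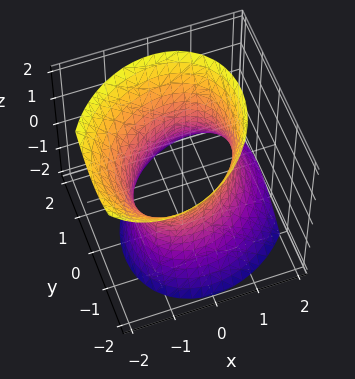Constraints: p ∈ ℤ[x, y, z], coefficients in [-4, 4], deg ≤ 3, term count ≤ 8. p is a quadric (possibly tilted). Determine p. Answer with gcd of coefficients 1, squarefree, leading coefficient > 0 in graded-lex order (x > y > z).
(a) The degree is 2 — no degree-1 surface has this shape.
(b) Reading off the gridlines: the surface avoids every integer z-axis point in the box.
(c) Putting this together gives p.

2*x^2 - x*y + x*z + 2*y^2 - z^2 - 3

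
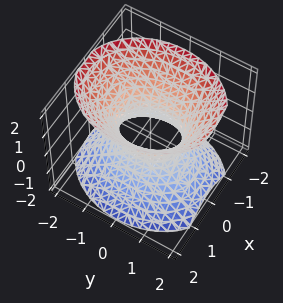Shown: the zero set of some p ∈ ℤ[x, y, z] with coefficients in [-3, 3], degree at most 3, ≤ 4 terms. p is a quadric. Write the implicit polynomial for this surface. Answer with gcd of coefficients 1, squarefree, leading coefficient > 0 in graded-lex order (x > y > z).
3*x^2 + 2*y^2 - 2*z^2 - 2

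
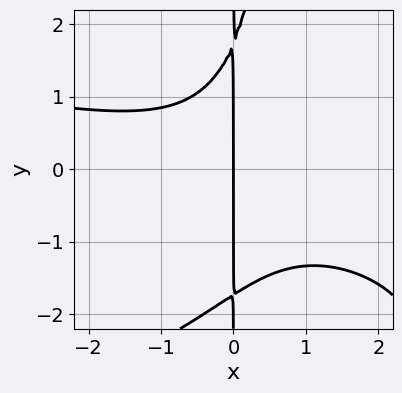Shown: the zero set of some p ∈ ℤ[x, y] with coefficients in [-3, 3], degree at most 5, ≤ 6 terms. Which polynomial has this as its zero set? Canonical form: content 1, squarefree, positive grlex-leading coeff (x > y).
x^2*y^2 + x^3 + 3*x^2*y - x*y^2 + 3*x

1. deg p = 4. The shape is more complex than any degree-3 curve.
2. Reading off the gridlines: one x-axis crossing is at x = 0; the visible y-axis segment lies entirely on the curve.
3. Assembling these constraints gives the stated polynomial.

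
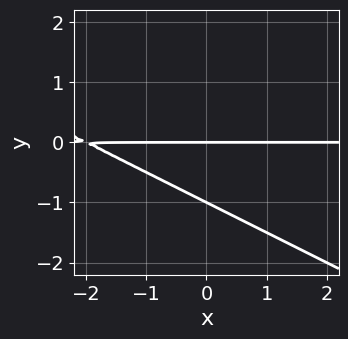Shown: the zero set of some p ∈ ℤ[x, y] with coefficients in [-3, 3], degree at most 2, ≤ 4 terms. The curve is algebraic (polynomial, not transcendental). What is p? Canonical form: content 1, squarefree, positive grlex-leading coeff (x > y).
x*y + 2*y^2 + 2*y

(a) The degree is 2 — no degree-1 curve has this shape.
(b) From the visible intercepts: the visible x-axis segment lies entirely on the curve; the y-axis gridline crossings are at y ∈ {-1, 0}.
(c) Matching integer coefficients to the picture gives p.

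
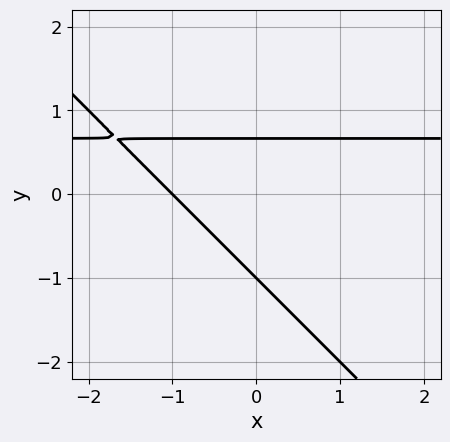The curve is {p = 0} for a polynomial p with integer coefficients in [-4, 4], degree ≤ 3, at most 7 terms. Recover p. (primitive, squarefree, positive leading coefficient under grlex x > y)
(a) The degree is 2 — no degree-1 curve has this shape.
(b) From the visible intercepts: it meets the x-axis at x = -1 (among the integer gridlines); it crosses the y-axis at the gridline y = -1.
(c) Putting this together gives p.

3*x*y + 3*y^2 - 2*x + y - 2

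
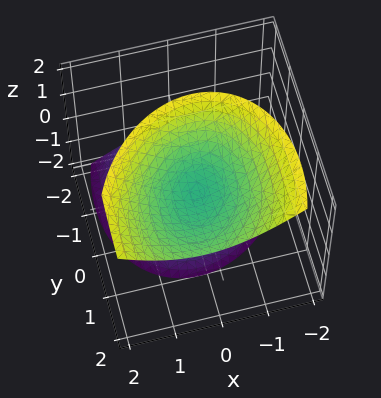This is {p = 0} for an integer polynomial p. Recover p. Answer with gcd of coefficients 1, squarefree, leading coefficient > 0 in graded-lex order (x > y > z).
3*x^2 - x*y + 2*y^2 - 3*y*z - 2*z^2 + 1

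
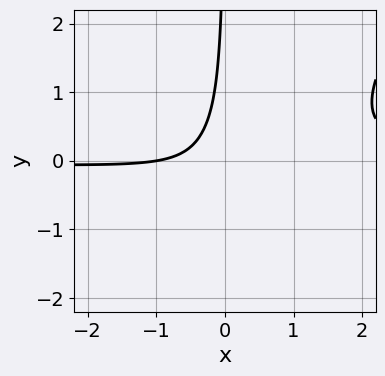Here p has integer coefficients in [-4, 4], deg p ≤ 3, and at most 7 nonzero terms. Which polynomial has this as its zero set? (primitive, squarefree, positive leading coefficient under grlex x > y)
3*x^2*y - 2*x*y^2 - 3*x*y - x - 1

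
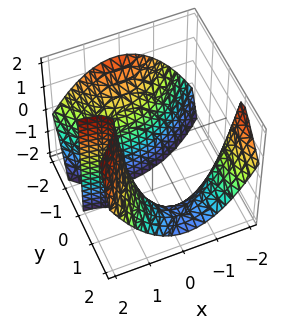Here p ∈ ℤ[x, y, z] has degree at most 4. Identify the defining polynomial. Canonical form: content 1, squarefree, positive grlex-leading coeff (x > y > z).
3*x^2*y - 2*y^3 - 3*y^2*z + 2*x - 3

First, I count 2 distinct pieces. Treating them together as one polynomial.
Then, deg p = 3. A generic line meets the surface in up to 3 points.
Then, checking where it meets the axes: no z-intercept at any integer in the box.
Finally, matching integer coefficients to the picture gives p.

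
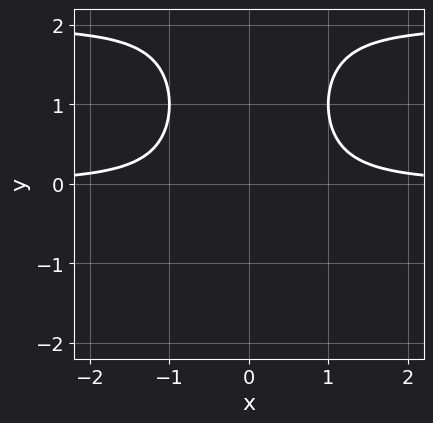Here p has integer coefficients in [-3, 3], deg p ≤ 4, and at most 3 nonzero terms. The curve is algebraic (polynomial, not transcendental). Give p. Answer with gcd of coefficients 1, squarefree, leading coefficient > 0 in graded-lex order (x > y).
x^2*y^2 - 2*x^2*y + 1

1. Degree: a generic line meets the curve in up to 4 points, so deg p = 4.
2. Symmetries: the x ↦ −x reflection is a symmetry, so x appears only in even powers.
3. Reading off the gridlines: the curve avoids every integer y-axis point in the box; it misses every integer gridline on the x-axis.
4. The integer polynomial consistent with all of this is the stated p.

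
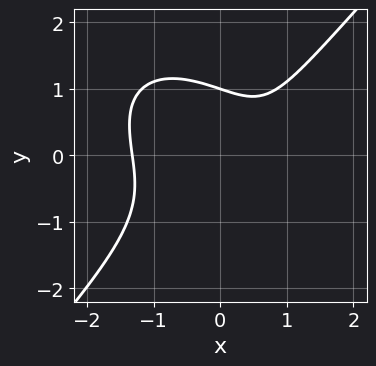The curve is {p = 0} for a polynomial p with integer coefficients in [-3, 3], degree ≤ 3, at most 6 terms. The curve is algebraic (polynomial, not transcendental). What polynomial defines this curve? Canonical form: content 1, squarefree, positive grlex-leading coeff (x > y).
3*x^3 + x^2*y - 3*y^3 - 3*x + 3

First, the degree is 3 — the shape is more complex than any degree-2 curve.
Next, against the integer gridlines: one y-axis crossing is at y = 1.
Finally, these observations pin down the coefficients.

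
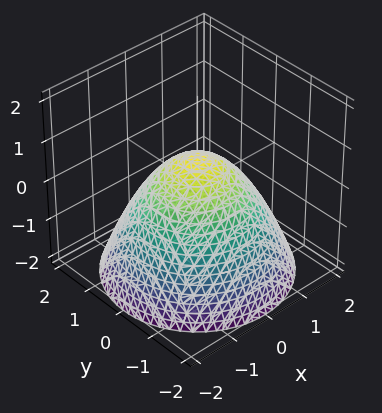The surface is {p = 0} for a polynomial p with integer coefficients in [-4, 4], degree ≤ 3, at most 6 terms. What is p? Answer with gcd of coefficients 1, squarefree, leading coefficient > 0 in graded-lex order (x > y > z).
(a) Degree: a generic line meets the surface in up to 2 points, so deg p = 2.
(b) Symmetry: the z-axis is an axis of rotation, so x and y enter only as x² + y².
(c) From the visible intercepts: among the integer gridlines, it crosses the x-axis at x ∈ {-1, 1}; a circular section at z = 0 has radius exactly 1.
(d) Together with the visible shape, these determine p as stated. Check: (0, 1, 0) on the y-axis lies on the surface, and p(0, 1, 0) = 0. ✓

2*x^2 + 2*y^2 + 3*z - 2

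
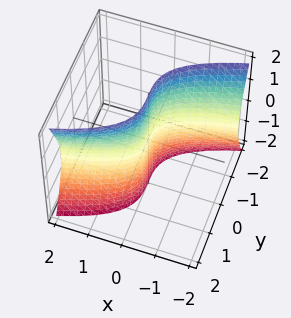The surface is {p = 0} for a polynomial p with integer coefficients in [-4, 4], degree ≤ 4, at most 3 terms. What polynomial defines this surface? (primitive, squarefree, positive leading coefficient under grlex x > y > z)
First, deg p = 3. A generic line meets the surface in up to 3 points.
Then, checking where it meets the axes: one y-axis crossing is at y = 0; the visible z-axis segment lies entirely on the surface; it crosses the x-axis at the gridline x = 0.
Finally, putting this together gives p.

x*z^2 - 2*y^3 + 2*x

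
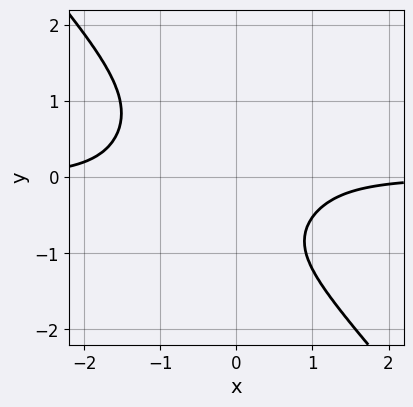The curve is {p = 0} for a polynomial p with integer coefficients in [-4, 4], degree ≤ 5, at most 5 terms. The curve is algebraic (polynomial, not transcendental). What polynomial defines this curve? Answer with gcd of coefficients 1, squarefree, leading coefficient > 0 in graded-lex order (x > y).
3*x^3*y + 2*y^4 + 2*x^2*y + y + 3

First, degree: the shape is more complex than any degree-3 curve, so deg p = 4.
Then, reading off the gridlines: the curve avoids every integer x-axis point in the box; the curve avoids every integer y-axis point in the box.
Finally, solving for integer coefficients yields p as stated.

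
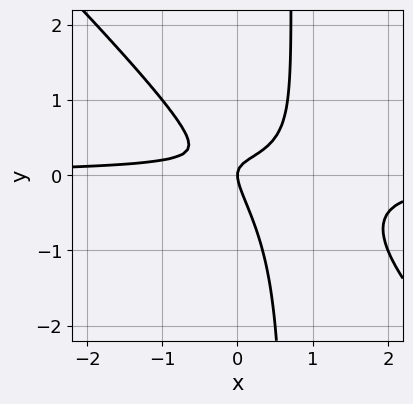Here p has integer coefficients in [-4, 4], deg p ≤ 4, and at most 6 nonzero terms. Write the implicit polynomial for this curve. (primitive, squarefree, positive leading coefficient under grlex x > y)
3*x^2*y + 3*x*y^2 - 3*x*y - 2*y^2 + x

(a) Degree: a generic line meets the curve in up to 3 points, so deg p = 3.
(b) Against the integer gridlines: one y-axis crossing is at y = 0; it crosses the x-axis at the gridline x = 0.
(c) Matching integer coefficients to the picture gives p.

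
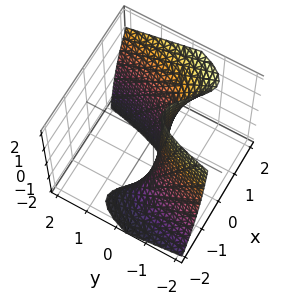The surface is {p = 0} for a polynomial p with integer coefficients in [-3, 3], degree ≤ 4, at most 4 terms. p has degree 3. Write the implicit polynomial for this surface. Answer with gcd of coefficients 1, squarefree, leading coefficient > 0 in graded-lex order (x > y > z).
2*x^3 - 2*x^2*z - 3*y - 1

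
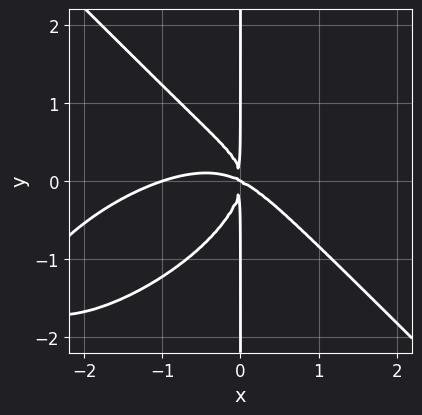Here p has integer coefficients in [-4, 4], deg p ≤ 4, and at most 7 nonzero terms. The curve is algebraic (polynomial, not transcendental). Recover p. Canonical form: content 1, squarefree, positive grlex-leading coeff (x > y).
First, deg p = 4.
Then, checking where it meets the axes: the visible y-axis segment lies entirely on the curve; the x-axis gridline crossings are at x ∈ {-1, 0}.
Finally, assembling these constraints gives the stated polynomial.

x^4 - x^3*y + 2*x*y^3 + x^3 + 2*x^2*y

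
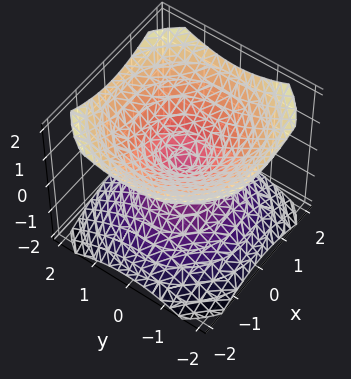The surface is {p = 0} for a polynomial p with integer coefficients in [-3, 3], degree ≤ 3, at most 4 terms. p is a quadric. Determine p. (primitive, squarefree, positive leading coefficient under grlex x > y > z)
2*x^2 + 2*y^2 - 3*z^2

I count 2 distinct pieces. They look like related sheets of one shape, so recover p as a whole.
The degree is 2 — a double cone through the origin; a quadric.
Symmetries: the z ↦ −z reflection is a symmetry, so z appears only in even powers; the z-axis is an axis of rotation, so x and y enter only as x² + y².
From the axis intercepts and sections: a circular section at z = 1 has radius between 1 and 2; it meets the z-axis at z = 0 (among the integer gridlines); it crosses the y-axis at the gridline y = 0; one x-axis crossing is at x = 0.
These observations pin down the coefficients.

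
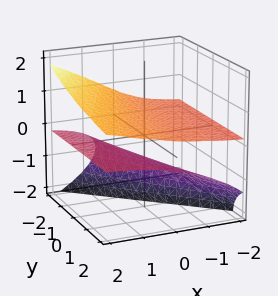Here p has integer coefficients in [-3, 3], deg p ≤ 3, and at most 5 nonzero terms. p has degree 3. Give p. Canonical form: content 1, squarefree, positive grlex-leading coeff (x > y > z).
1. There are 2 components. Treating them together as one polynomial.
2. Degree: a generic line meets the surface in up to 3 points, so deg p = 3.
3. From the axis intercepts and sections: the surface avoids every integer y-axis point in the box; it misses every integer gridline on the x-axis.
4. Putting this together gives p.

y*z^2 + z^3 - 2*x*z + 3*z^2 - 1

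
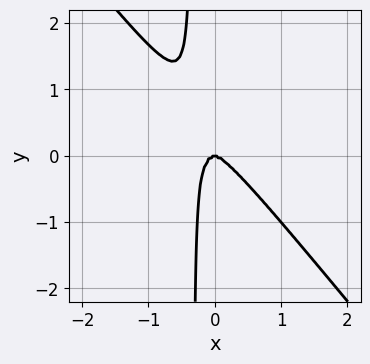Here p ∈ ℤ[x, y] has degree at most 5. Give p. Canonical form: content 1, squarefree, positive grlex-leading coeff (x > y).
x^4 + 3*x^2*y^2 + 3*x*y^3 + y^3

First, degree: no degree-3 curve has this shape, so deg p = 4.
Then, from the axis intercepts and sections: one y-axis crossing is at y = 0; it crosses the x-axis at the gridline x = 0.
Finally, the integer polynomial consistent with all of this is the stated p.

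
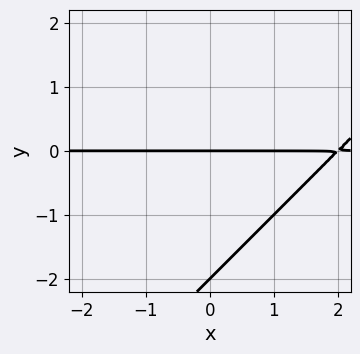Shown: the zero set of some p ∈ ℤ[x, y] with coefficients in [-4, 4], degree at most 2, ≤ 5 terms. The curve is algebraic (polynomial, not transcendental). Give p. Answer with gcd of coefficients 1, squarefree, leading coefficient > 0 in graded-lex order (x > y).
1. Degree: the shape is more complex than any degree-1 curve, so deg p = 2.
2. From the axis intercepts and sections: the y-axis gridline crossings are at y ∈ {-2, 0}; the visible x-axis segment lies entirely on the curve.
3. These observations pin down the coefficients.

x*y - y^2 - 2*y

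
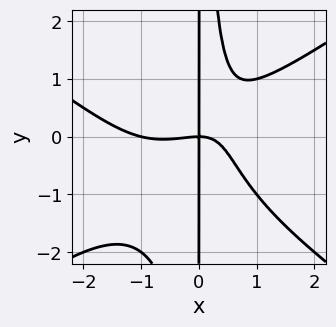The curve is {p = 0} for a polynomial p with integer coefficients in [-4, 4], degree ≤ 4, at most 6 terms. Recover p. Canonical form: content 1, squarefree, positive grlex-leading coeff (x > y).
Degree: the shape is more complex than any degree-3 curve, so deg p = 4.
Reading off the gridlines: every point of the y-axis in the box is on the curve; the x-axis gridline crossings are at x ∈ {-1, 0}.
Matching integer coefficients to the picture gives p.

x^4 - 2*x^2*y^2 + x^3 - 2*x^2*y + 2*x*y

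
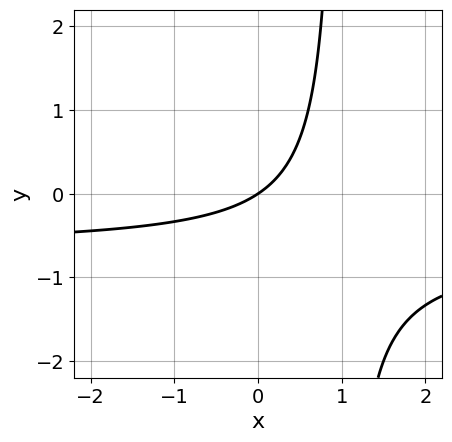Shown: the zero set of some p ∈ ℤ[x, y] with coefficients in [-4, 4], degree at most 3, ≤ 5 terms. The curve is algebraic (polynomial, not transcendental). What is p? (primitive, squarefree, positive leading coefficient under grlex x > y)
1. deg p = 2. A generic line meets the curve in up to 2 points.
2. Checking where it meets the axes: it crosses the y-axis at the gridline y = 0; it crosses the x-axis at the gridline x = 0.
3. Assembling these constraints gives the stated polynomial.

3*x*y + 2*x - 3*y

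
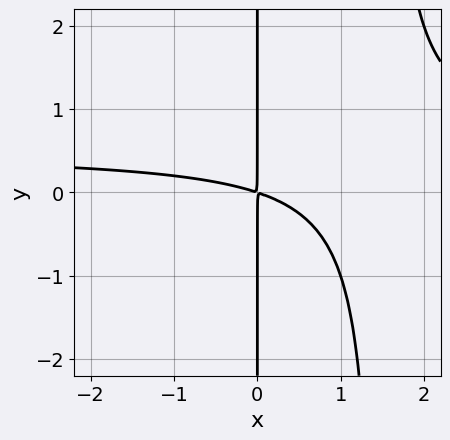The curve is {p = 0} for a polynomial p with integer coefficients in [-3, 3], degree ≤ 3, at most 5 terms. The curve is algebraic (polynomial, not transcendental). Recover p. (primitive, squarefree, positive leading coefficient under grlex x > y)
2*x^2*y - x^2 - 3*x*y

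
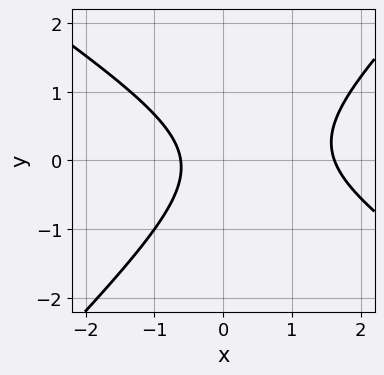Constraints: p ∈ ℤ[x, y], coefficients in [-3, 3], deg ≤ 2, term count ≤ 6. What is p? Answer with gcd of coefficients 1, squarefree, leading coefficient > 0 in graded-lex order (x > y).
1. The degree is 2 — the shape is more complex than any degree-1 curve.
2. From the visible intercepts: it misses every integer gridline on the y-axis.
3. Matching integer coefficients to the picture gives p.

2*x^2 + x*y - 3*y^2 - 2*x - 2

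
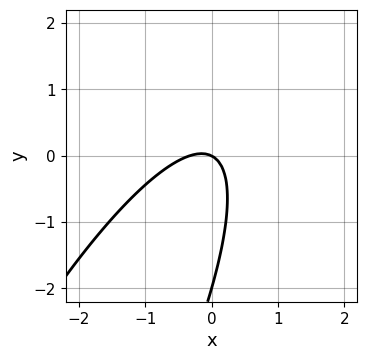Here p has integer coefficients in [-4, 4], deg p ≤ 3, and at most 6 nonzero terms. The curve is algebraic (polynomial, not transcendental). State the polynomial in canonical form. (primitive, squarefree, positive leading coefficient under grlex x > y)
3*x^2 - 3*x*y + y^2 + x + 2*y

(a) Degree: no degree-1 curve has this shape, so deg p = 2.
(b) Checking where it meets the axes: it meets the x-axis at x = 0 (among the integer gridlines); the y-axis gridline crossings are at y ∈ {-2, 0}.
(c) Solving for integer coefficients yields p as stated.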